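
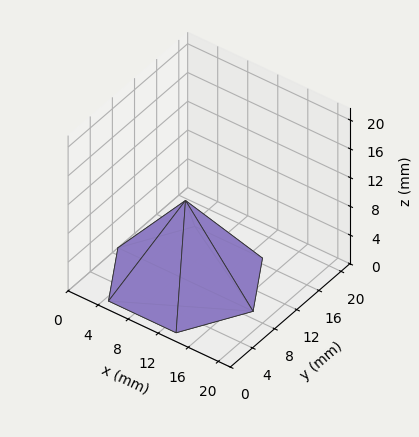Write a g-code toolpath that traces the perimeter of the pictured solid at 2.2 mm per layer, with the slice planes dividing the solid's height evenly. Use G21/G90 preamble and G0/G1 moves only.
Reading the render: the shape is a regular 6-sided pyramid, base circumscribed radius ≈ 9 mm, apex at z ≈ 11 mm (dimensions read to the nearest mm from the axis ticks). For the g-code, the solid's height is divided into equal slices at the stated Δz and each level perimeter traced with G1 moves after a G0 lift.

; perimeter-only toolpath
G21 ; units = mm
G90 ; absolute positioning
G28 ; home
; layer 1
G0 Z2.2
G0 X16.2 Y9.0
G1 X12.6 Y15.2
G1 X5.4 Y15.2
G1 X1.8 Y9.0
G1 X5.4 Y2.8
G1 X12.6 Y2.8
G1 X16.2 Y9.0
; layer 2
G0 Z4.4
G0 X14.4 Y9.0
G1 X11.7 Y13.7
G1 X6.3 Y13.7
G1 X3.6 Y9.0
G1 X6.3 Y4.3
G1 X11.7 Y4.3
G1 X14.4 Y9.0
; layer 3
G0 Z6.6
G0 X12.6 Y9.0
G1 X10.8 Y12.1
G1 X7.2 Y12.1
G1 X5.4 Y9.0
G1 X7.2 Y5.9
G1 X10.8 Y5.9
G1 X12.6 Y9.0
; layer 4
G0 Z8.8
G0 X10.8 Y9.0
G1 X9.9 Y10.6
G1 X8.1 Y10.6
G1 X7.2 Y9.0
G1 X8.1 Y7.4
G1 X9.9 Y7.4
G1 X10.8 Y9.0
M2 ; end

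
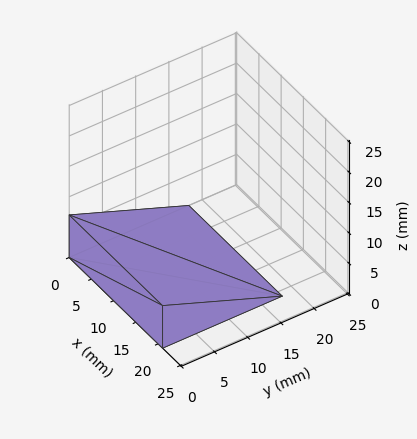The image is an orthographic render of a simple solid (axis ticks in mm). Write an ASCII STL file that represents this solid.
Reading the render: the shape is a wedge (ramp): 21 × 18 mm base, rising to 7 mm along the y=0 edge and sloping linearly to z=0 at y=18 (dimensions read to the nearest mm from the axis ticks). For the STL, each face is triangulated and given an outward normal.

solid part
  facet normal 0.0000 0.0000 -1.0000
    outer loop
      vertex 21.000 18.000 0.000
      vertex 21.000 0.000 0.000
      vertex 0.000 0.000 0.000
    endloop
  endfacet
  facet normal 0.0000 0.0000 -1.0000
    outer loop
      vertex 0.000 18.000 0.000
      vertex 21.000 18.000 0.000
      vertex 0.000 0.000 0.000
    endloop
  endfacet
  facet normal 0.0000 -1.0000 0.0000
    outer loop
      vertex 0.000 0.000 0.000
      vertex 21.000 0.000 0.000
      vertex 21.000 0.000 7.000
    endloop
  endfacet
  facet normal 0.0000 -1.0000 0.0000
    outer loop
      vertex 0.000 0.000 0.000
      vertex 21.000 0.000 7.000
      vertex 0.000 0.000 7.000
    endloop
  endfacet
  facet normal 0.0000 0.3624 0.9320
    outer loop
      vertex 0.000 0.000 7.000
      vertex 21.000 0.000 7.000
      vertex 21.000 18.000 0.000
    endloop
  endfacet
  facet normal 0.0000 0.3624 0.9320
    outer loop
      vertex 0.000 0.000 7.000
      vertex 21.000 18.000 0.000
      vertex 0.000 18.000 0.000
    endloop
  endfacet
  facet normal -1.0000 0.0000 0.0000
    outer loop
      vertex 0.000 0.000 7.000
      vertex 0.000 18.000 0.000
      vertex 0.000 0.000 0.000
    endloop
  endfacet
  facet normal 1.0000 0.0000 0.0000
    outer loop
      vertex 21.000 0.000 0.000
      vertex 21.000 18.000 0.000
      vertex 21.000 0.000 7.000
    endloop
  endfacet
endsolid part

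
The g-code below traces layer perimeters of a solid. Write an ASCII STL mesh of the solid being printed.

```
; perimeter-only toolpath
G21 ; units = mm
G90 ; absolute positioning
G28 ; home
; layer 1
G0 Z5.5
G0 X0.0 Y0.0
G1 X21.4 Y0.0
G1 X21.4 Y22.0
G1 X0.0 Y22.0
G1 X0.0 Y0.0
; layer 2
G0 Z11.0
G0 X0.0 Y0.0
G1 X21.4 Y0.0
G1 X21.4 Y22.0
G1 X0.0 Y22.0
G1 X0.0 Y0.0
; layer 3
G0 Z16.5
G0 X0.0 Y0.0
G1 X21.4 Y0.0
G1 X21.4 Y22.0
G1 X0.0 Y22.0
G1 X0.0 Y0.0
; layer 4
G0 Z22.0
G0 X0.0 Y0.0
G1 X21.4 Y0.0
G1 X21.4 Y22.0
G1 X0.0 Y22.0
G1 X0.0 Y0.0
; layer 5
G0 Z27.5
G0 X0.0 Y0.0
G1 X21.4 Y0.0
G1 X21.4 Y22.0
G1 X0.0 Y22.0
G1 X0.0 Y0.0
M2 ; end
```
solid part
  facet normal 0.0000 0.0000 -1.0000
    outer loop
      vertex 21.4 22.0 0.0
      vertex 21.4 0.0 0.0
      vertex 0.0 0.0 0.0
    endloop
  endfacet
  facet normal 0.0000 0.0000 -1.0000
    outer loop
      vertex 0.0 22.0 0.0
      vertex 21.4 22.0 0.0
      vertex 0.0 0.0 0.0
    endloop
  endfacet
  facet normal 0.0000 0.0000 1.0000
    outer loop
      vertex 0.0 0.0 27.5
      vertex 21.4 0.0 27.5
      vertex 21.4 22.0 27.5
    endloop
  endfacet
  facet normal 0.0000 0.0000 1.0000
    outer loop
      vertex 0.0 0.0 27.5
      vertex 21.4 22.0 27.5
      vertex 0.0 22.0 27.5
    endloop
  endfacet
  facet normal 0.0000 -1.0000 0.0000
    outer loop
      vertex 0.0 0.0 0.0
      vertex 21.4 0.0 0.0
      vertex 21.4 0.0 27.5
    endloop
  endfacet
  facet normal 0.0000 -1.0000 0.0000
    outer loop
      vertex 0.0 0.0 0.0
      vertex 21.4 0.0 27.5
      vertex 0.0 0.0 27.5
    endloop
  endfacet
  facet normal 0.0000 1.0000 0.0000
    outer loop
      vertex 21.4 22.0 27.5
      vertex 21.4 22.0 0.0
      vertex 0.0 22.0 0.0
    endloop
  endfacet
  facet normal 0.0000 1.0000 0.0000
    outer loop
      vertex 0.0 22.0 27.5
      vertex 21.4 22.0 27.5
      vertex 0.0 22.0 0.0
    endloop
  endfacet
  facet normal -1.0000 0.0000 0.0000
    outer loop
      vertex 0.0 22.0 27.5
      vertex 0.0 22.0 0.0
      vertex 0.0 0.0 0.0
    endloop
  endfacet
  facet normal -1.0000 0.0000 0.0000
    outer loop
      vertex 0.0 0.0 27.5
      vertex 0.0 22.0 27.5
      vertex 0.0 0.0 0.0
    endloop
  endfacet
  facet normal 1.0000 0.0000 0.0000
    outer loop
      vertex 21.4 0.0 0.0
      vertex 21.4 22.0 0.0
      vertex 21.4 22.0 27.5
    endloop
  endfacet
  facet normal 1.0000 0.0000 0.0000
    outer loop
      vertex 21.4 0.0 0.0
      vertex 21.4 22.0 27.5
      vertex 21.4 0.0 27.5
    endloop
  endfacet
endsolid part

The G0 Z moves step by Δz≈5.5 mm. Every layer's G1 loop is the same polygon, so the solid is a straight extrusion of it from z=0 to z≈27.5. Closing with flat bottom and top caps and triangulating gives 12 facets — a rectangular box, roughly 21.4 × 22 mm footprint and 27.5 mm tall.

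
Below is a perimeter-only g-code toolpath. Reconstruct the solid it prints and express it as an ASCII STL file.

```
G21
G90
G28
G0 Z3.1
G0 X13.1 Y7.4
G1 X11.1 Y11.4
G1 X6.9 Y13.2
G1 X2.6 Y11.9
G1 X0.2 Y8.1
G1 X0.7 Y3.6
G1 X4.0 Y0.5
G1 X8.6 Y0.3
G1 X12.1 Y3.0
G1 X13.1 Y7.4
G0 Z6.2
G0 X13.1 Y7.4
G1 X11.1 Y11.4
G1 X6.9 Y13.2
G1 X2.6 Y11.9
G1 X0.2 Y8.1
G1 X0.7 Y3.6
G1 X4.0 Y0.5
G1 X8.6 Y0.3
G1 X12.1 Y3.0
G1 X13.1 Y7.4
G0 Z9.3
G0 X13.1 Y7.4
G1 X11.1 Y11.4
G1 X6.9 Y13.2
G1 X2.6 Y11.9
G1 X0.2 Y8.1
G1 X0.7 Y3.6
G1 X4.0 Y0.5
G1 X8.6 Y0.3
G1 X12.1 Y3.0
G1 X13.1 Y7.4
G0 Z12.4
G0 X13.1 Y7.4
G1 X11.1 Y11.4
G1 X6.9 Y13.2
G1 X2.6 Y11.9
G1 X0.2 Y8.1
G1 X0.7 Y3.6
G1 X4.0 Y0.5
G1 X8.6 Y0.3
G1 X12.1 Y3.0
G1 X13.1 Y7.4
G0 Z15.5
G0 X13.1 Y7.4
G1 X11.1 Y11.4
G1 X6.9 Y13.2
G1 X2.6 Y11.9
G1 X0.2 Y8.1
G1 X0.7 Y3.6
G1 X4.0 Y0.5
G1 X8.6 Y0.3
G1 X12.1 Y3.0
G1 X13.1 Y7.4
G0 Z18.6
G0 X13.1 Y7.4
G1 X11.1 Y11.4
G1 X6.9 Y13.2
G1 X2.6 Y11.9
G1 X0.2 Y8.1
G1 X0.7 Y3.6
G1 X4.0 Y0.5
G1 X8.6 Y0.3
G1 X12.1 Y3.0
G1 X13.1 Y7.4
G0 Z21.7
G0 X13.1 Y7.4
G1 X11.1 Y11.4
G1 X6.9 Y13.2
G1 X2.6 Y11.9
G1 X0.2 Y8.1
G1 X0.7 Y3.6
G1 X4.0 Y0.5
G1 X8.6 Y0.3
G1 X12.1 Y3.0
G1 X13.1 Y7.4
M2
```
solid part
  facet normal 0.0000 0.0000 -1.0000
    outer loop
      vertex 6.9 13.2 0.0
      vertex 11.1 11.4 0.0
      vertex 13.1 7.4 0.0
    endloop
  endfacet
  facet normal 0.0000 0.0000 -1.0000
    outer loop
      vertex 2.6 11.9 0.0
      vertex 6.9 13.2 0.0
      vertex 13.1 7.4 0.0
    endloop
  endfacet
  facet normal 0.0000 0.0000 -1.0000
    outer loop
      vertex 0.2 8.1 0.0
      vertex 2.6 11.9 0.0
      vertex 13.1 7.4 0.0
    endloop
  endfacet
  facet normal 0.0000 0.0000 -1.0000
    outer loop
      vertex 0.7 3.6 0.0
      vertex 0.2 8.1 0.0
      vertex 13.1 7.4 0.0
    endloop
  endfacet
  facet normal 0.0000 0.0000 -1.0000
    outer loop
      vertex 4.0 0.5 0.0
      vertex 0.7 3.6 0.0
      vertex 13.1 7.4 0.0
    endloop
  endfacet
  facet normal 0.0000 0.0000 -1.0000
    outer loop
      vertex 8.6 0.3 0.0
      vertex 4.0 0.5 0.0
      vertex 13.1 7.4 0.0
    endloop
  endfacet
  facet normal 0.0000 0.0000 -1.0000
    outer loop
      vertex 12.1 3.0 0.0
      vertex 8.6 0.3 0.0
      vertex 13.1 7.4 0.0
    endloop
  endfacet
  facet normal 0.0000 0.0000 1.0000
    outer loop
      vertex 13.1 7.4 21.7
      vertex 11.1 11.4 21.7
      vertex 6.9 13.2 21.7
    endloop
  endfacet
  facet normal 0.0000 0.0000 1.0000
    outer loop
      vertex 13.1 7.4 21.7
      vertex 6.9 13.2 21.7
      vertex 2.6 11.9 21.7
    endloop
  endfacet
  facet normal 0.0000 0.0000 1.0000
    outer loop
      vertex 13.1 7.4 21.7
      vertex 2.6 11.9 21.7
      vertex 0.2 8.1 21.7
    endloop
  endfacet
  facet normal 0.0000 0.0000 1.0000
    outer loop
      vertex 13.1 7.4 21.7
      vertex 0.2 8.1 21.7
      vertex 0.7 3.6 21.7
    endloop
  endfacet
  facet normal 0.0000 0.0000 1.0000
    outer loop
      vertex 13.1 7.4 21.7
      vertex 0.7 3.6 21.7
      vertex 4.0 0.5 21.7
    endloop
  endfacet
  facet normal 0.0000 0.0000 1.0000
    outer loop
      vertex 13.1 7.4 21.7
      vertex 4.0 0.5 21.7
      vertex 8.6 0.3 21.7
    endloop
  endfacet
  facet normal 0.0000 0.0000 1.0000
    outer loop
      vertex 13.1 7.4 21.7
      vertex 8.6 0.3 21.7
      vertex 12.1 3.0 21.7
    endloop
  endfacet
  facet normal 0.8944 0.4472 0.0000
    outer loop
      vertex 13.1 7.4 0.0
      vertex 11.1 11.4 0.0
      vertex 11.1 11.4 21.7
    endloop
  endfacet
  facet normal 0.8944 0.4472 0.0000
    outer loop
      vertex 13.1 7.4 0.0
      vertex 11.1 11.4 21.7
      vertex 13.1 7.4 21.7
    endloop
  endfacet
  facet normal 0.3939 0.9191 0.0000
    outer loop
      vertex 11.1 11.4 0.0
      vertex 6.9 13.2 0.0
      vertex 6.9 13.2 21.7
    endloop
  endfacet
  facet normal 0.3939 0.9191 0.0000
    outer loop
      vertex 11.1 11.4 0.0
      vertex 6.9 13.2 21.7
      vertex 11.1 11.4 21.7
    endloop
  endfacet
  facet normal -0.2894 0.9572 0.0000
    outer loop
      vertex 6.9 13.2 0.0
      vertex 2.6 11.9 0.0
      vertex 2.6 11.9 21.7
    endloop
  endfacet
  facet normal -0.2894 0.9572 0.0000
    outer loop
      vertex 6.9 13.2 0.0
      vertex 2.6 11.9 21.7
      vertex 6.9 13.2 21.7
    endloop
  endfacet
  facet normal -0.8455 0.5340 0.0000
    outer loop
      vertex 2.6 11.9 0.0
      vertex 0.2 8.1 0.0
      vertex 0.2 8.1 21.7
    endloop
  endfacet
  facet normal -0.8455 0.5340 0.0000
    outer loop
      vertex 2.6 11.9 0.0
      vertex 0.2 8.1 21.7
      vertex 2.6 11.9 21.7
    endloop
  endfacet
  facet normal -0.9939 -0.1104 0.0000
    outer loop
      vertex 0.2 8.1 0.0
      vertex 0.7 3.6 0.0
      vertex 0.7 3.6 21.7
    endloop
  endfacet
  facet normal -0.9939 -0.1104 0.0000
    outer loop
      vertex 0.2 8.1 0.0
      vertex 0.7 3.6 21.7
      vertex 0.2 8.1 21.7
    endloop
  endfacet
  facet normal -0.6847 -0.7288 0.0000
    outer loop
      vertex 0.7 3.6 0.0
      vertex 4.0 0.5 0.0
      vertex 4.0 0.5 21.7
    endloop
  endfacet
  facet normal -0.6847 -0.7288 0.0000
    outer loop
      vertex 0.7 3.6 0.0
      vertex 4.0 0.5 21.7
      vertex 0.7 3.6 21.7
    endloop
  endfacet
  facet normal -0.0434 -0.9991 0.0000
    outer loop
      vertex 4.0 0.5 0.0
      vertex 8.6 0.3 0.0
      vertex 8.6 0.3 21.7
    endloop
  endfacet
  facet normal -0.0434 -0.9991 0.0000
    outer loop
      vertex 4.0 0.5 0.0
      vertex 8.6 0.3 21.7
      vertex 4.0 0.5 21.7
    endloop
  endfacet
  facet normal 0.6108 -0.7918 0.0000
    outer loop
      vertex 8.6 0.3 0.0
      vertex 12.1 3.0 0.0
      vertex 12.1 3.0 21.7
    endloop
  endfacet
  facet normal 0.6108 -0.7918 0.0000
    outer loop
      vertex 8.6 0.3 0.0
      vertex 12.1 3.0 21.7
      vertex 8.6 0.3 21.7
    endloop
  endfacet
  facet normal 0.9751 -0.2216 0.0000
    outer loop
      vertex 12.1 3.0 0.0
      vertex 13.1 7.4 0.0
      vertex 13.1 7.4 21.7
    endloop
  endfacet
  facet normal 0.9751 -0.2216 0.0000
    outer loop
      vertex 12.1 3.0 0.0
      vertex 13.1 7.4 21.7
      vertex 12.1 3.0 21.7
    endloop
  endfacet
endsolid part

The G0 Z moves step by Δz≈3.1 mm. Every layer's G1 loop is the same polygon, so the solid is a straight extrusion of it from z=0 to z≈21.7. Closing with flat bottom and top caps and triangulating gives 32 facets — a regular 9-sided prism (a cylinder approximated with 9 flat sides), circumscribed radius ≈ 6.6 mm, height ≈ 21.7 mm.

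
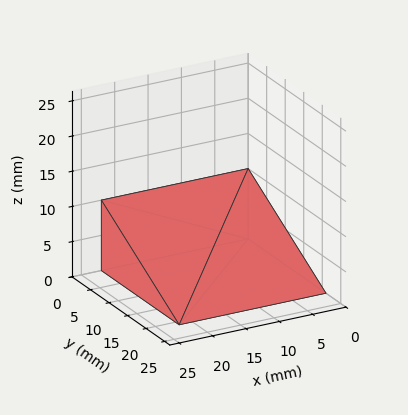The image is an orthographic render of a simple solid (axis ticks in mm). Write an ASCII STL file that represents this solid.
Reading the render: the shape is a wedge (ramp): 22 × 21 mm base, rising to 10 mm along the y=0 edge and sloping linearly to z=0 at y=21 (dimensions read to the nearest mm from the axis ticks). For the STL, each face is triangulated and given an outward normal.

solid part
  facet normal 0.0000 0.0000 -1.0000
    outer loop
      vertex 22.000 21.000 0.000
      vertex 22.000 0.000 0.000
      vertex 0.000 0.000 0.000
    endloop
  endfacet
  facet normal 0.0000 0.0000 -1.0000
    outer loop
      vertex 0.000 21.000 0.000
      vertex 22.000 21.000 0.000
      vertex 0.000 0.000 0.000
    endloop
  endfacet
  facet normal 0.0000 -1.0000 0.0000
    outer loop
      vertex 0.000 0.000 0.000
      vertex 22.000 0.000 0.000
      vertex 22.000 0.000 10.000
    endloop
  endfacet
  facet normal 0.0000 -1.0000 0.0000
    outer loop
      vertex 0.000 0.000 0.000
      vertex 22.000 0.000 10.000
      vertex 0.000 0.000 10.000
    endloop
  endfacet
  facet normal 0.0000 0.4299 0.9029
    outer loop
      vertex 0.000 0.000 10.000
      vertex 22.000 0.000 10.000
      vertex 22.000 21.000 0.000
    endloop
  endfacet
  facet normal 0.0000 0.4299 0.9029
    outer loop
      vertex 0.000 0.000 10.000
      vertex 22.000 21.000 0.000
      vertex 0.000 21.000 0.000
    endloop
  endfacet
  facet normal -1.0000 0.0000 0.0000
    outer loop
      vertex 0.000 0.000 10.000
      vertex 0.000 21.000 0.000
      vertex 0.000 0.000 0.000
    endloop
  endfacet
  facet normal 1.0000 0.0000 0.0000
    outer loop
      vertex 22.000 0.000 0.000
      vertex 22.000 21.000 0.000
      vertex 22.000 0.000 10.000
    endloop
  endfacet
endsolid part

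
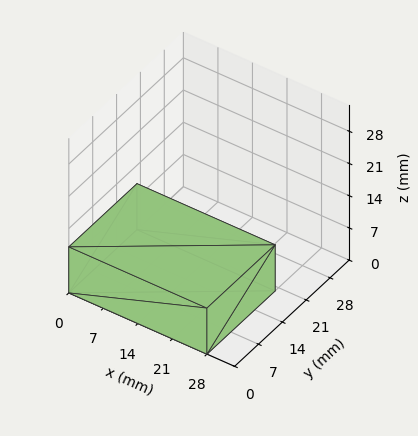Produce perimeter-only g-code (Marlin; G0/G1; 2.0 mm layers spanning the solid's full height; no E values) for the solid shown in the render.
Reading the render: the shape is a rectangular box, roughly 28 × 20 mm footprint and 10 mm tall (dimensions read to the nearest mm from the axis ticks). For the g-code, the solid's height is divided into equal slices at the stated Δz and each level perimeter traced with G1 moves after a G0 lift.

; perimeter-only toolpath
G21 ; units = mm
G90 ; absolute positioning
G28 ; home
; layer 1
G0 Z2.0
G0 X0.0 Y0.0
G1 X28.0 Y0.0
G1 X28.0 Y20.0
G1 X0.0 Y20.0
G1 X0.0 Y0.0
; layer 2
G0 Z4.0
G0 X0.0 Y0.0
G1 X28.0 Y0.0
G1 X28.0 Y20.0
G1 X0.0 Y20.0
G1 X0.0 Y0.0
; layer 3
G0 Z6.0
G0 X0.0 Y0.0
G1 X28.0 Y0.0
G1 X28.0 Y20.0
G1 X0.0 Y20.0
G1 X0.0 Y0.0
; layer 4
G0 Z8.0
G0 X0.0 Y0.0
G1 X28.0 Y0.0
G1 X28.0 Y20.0
G1 X0.0 Y20.0
G1 X0.0 Y0.0
; layer 5
G0 Z10.0
G0 X0.0 Y0.0
G1 X28.0 Y0.0
G1 X28.0 Y20.0
G1 X0.0 Y20.0
G1 X0.0 Y0.0
M2 ; end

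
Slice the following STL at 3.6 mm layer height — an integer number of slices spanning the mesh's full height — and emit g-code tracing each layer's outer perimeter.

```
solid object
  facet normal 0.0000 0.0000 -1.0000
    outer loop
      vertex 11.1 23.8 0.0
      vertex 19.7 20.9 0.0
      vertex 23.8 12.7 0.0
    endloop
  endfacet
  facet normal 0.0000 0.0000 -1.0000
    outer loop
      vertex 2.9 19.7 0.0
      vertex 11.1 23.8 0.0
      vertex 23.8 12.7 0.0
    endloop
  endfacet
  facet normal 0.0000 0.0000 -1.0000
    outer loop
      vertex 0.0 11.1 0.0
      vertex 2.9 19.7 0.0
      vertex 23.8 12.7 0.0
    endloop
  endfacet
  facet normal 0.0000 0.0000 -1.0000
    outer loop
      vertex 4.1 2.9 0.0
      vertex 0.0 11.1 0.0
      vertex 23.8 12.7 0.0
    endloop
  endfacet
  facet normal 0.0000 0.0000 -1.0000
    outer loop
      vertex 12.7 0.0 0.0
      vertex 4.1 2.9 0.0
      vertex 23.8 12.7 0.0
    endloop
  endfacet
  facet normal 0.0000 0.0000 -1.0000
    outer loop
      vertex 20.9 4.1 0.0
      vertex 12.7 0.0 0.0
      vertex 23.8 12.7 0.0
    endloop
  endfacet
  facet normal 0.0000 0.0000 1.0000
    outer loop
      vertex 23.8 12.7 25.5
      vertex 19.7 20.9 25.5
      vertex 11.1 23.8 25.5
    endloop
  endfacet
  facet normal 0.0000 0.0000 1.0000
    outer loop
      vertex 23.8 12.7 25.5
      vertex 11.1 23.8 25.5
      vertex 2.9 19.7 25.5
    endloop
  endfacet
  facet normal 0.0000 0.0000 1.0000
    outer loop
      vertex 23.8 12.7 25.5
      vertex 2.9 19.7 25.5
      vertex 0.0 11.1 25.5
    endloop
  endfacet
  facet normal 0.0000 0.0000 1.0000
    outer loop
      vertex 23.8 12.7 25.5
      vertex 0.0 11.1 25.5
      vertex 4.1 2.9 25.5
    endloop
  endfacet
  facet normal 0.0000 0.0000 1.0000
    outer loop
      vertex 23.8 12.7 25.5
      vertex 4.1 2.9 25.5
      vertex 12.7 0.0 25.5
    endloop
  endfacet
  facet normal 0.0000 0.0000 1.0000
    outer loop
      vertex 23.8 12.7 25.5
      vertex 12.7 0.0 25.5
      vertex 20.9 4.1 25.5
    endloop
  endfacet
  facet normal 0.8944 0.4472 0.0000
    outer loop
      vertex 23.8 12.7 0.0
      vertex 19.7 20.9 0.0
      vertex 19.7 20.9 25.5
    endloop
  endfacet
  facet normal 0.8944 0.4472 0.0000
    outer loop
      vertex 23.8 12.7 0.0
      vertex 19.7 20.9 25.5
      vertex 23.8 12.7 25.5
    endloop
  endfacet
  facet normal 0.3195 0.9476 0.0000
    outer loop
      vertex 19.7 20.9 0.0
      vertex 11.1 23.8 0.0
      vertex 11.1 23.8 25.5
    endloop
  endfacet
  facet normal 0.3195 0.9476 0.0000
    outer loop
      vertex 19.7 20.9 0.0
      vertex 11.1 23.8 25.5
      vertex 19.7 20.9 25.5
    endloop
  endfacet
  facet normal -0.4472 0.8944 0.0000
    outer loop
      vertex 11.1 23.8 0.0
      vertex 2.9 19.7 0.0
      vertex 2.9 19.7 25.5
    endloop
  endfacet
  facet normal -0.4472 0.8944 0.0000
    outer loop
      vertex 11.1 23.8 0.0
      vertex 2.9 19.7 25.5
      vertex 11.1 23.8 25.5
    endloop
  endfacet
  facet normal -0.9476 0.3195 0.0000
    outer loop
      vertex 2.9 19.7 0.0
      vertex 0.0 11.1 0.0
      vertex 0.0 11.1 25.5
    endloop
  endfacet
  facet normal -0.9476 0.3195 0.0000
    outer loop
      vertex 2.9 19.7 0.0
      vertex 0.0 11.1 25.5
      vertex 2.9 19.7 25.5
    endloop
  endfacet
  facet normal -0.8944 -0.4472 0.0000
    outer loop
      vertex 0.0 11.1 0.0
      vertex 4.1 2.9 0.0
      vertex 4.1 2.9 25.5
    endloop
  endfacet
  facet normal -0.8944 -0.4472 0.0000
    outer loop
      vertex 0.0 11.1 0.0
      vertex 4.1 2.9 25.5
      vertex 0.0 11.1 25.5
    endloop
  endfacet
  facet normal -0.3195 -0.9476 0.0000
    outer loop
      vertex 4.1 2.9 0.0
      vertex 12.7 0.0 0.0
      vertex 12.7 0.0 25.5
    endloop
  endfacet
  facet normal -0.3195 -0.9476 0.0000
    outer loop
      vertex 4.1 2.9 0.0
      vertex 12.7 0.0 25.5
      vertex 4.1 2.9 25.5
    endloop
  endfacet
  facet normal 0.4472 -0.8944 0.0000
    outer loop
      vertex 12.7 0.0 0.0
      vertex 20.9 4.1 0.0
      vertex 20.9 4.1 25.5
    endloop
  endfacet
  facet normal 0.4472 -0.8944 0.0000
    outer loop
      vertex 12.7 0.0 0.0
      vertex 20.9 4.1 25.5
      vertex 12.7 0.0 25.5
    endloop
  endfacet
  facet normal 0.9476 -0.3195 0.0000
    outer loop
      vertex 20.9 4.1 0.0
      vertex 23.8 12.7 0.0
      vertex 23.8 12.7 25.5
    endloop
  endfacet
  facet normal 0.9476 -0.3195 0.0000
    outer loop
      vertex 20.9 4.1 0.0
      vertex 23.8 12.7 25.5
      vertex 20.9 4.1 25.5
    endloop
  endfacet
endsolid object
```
; perimeter-only toolpath
G21 ; units = mm
G90 ; absolute positioning
G28 ; home
; layer 1
G0 Z3.6
G0 X23.8 Y12.7
G1 X19.7 Y20.9
G1 X11.1 Y23.8
G1 X2.9 Y19.7
G1 X0.0 Y11.1
G1 X4.1 Y2.9
G1 X12.7 Y0.0
G1 X20.9 Y4.1
G1 X23.8 Y12.7
; layer 2
G0 Z7.3
G0 X23.8 Y12.7
G1 X19.7 Y20.9
G1 X11.1 Y23.8
G1 X2.9 Y19.7
G1 X0.0 Y11.1
G1 X4.1 Y2.9
G1 X12.7 Y0.0
G1 X20.9 Y4.1
G1 X23.8 Y12.7
; layer 3
G0 Z10.9
G0 X23.8 Y12.7
G1 X19.7 Y20.9
G1 X11.1 Y23.8
G1 X2.9 Y19.7
G1 X0.0 Y11.1
G1 X4.1 Y2.9
G1 X12.7 Y0.0
G1 X20.9 Y4.1
G1 X23.8 Y12.7
; layer 4
G0 Z14.6
G0 X23.8 Y12.7
G1 X19.7 Y20.9
G1 X11.1 Y23.8
G1 X2.9 Y19.7
G1 X0.0 Y11.1
G1 X4.1 Y2.9
G1 X12.7 Y0.0
G1 X20.9 Y4.1
G1 X23.8 Y12.7
; layer 5
G0 Z18.2
G0 X23.8 Y12.7
G1 X19.7 Y20.9
G1 X11.1 Y23.8
G1 X2.9 Y19.7
G1 X0.0 Y11.1
G1 X4.1 Y2.9
G1 X12.7 Y0.0
G1 X20.9 Y4.1
G1 X23.8 Y12.7
; layer 6
G0 Z21.9
G0 X23.8 Y12.7
G1 X19.7 Y20.9
G1 X11.1 Y23.8
G1 X2.9 Y19.7
G1 X0.0 Y11.1
G1 X4.1 Y2.9
G1 X12.7 Y0.0
G1 X20.9 Y4.1
G1 X23.8 Y12.7
; layer 7
G0 Z25.5
G0 X23.8 Y12.7
G1 X19.7 Y20.9
G1 X11.1 Y23.8
G1 X2.9 Y19.7
G1 X0.0 Y11.1
G1 X4.1 Y2.9
G1 X12.7 Y0.0
G1 X20.9 Y4.1
G1 X23.8 Y12.7
M2 ; end

The solid is a regular 8-sided prism (a cylinder approximated with 8 flat sides), circumscribed radius ≈ 11.9 mm, height ≈ 25.5 mm. Slicing at Δz = 3.6 mm — 7 equal slices spanning the solid's height, so layer i sits at z = i·h/7 — gives 7 non-empty perimeters. Each is a 8-segment closed polygon; G0 lifts to the layer z and rapids to the start vertex, then G1 traces the edges.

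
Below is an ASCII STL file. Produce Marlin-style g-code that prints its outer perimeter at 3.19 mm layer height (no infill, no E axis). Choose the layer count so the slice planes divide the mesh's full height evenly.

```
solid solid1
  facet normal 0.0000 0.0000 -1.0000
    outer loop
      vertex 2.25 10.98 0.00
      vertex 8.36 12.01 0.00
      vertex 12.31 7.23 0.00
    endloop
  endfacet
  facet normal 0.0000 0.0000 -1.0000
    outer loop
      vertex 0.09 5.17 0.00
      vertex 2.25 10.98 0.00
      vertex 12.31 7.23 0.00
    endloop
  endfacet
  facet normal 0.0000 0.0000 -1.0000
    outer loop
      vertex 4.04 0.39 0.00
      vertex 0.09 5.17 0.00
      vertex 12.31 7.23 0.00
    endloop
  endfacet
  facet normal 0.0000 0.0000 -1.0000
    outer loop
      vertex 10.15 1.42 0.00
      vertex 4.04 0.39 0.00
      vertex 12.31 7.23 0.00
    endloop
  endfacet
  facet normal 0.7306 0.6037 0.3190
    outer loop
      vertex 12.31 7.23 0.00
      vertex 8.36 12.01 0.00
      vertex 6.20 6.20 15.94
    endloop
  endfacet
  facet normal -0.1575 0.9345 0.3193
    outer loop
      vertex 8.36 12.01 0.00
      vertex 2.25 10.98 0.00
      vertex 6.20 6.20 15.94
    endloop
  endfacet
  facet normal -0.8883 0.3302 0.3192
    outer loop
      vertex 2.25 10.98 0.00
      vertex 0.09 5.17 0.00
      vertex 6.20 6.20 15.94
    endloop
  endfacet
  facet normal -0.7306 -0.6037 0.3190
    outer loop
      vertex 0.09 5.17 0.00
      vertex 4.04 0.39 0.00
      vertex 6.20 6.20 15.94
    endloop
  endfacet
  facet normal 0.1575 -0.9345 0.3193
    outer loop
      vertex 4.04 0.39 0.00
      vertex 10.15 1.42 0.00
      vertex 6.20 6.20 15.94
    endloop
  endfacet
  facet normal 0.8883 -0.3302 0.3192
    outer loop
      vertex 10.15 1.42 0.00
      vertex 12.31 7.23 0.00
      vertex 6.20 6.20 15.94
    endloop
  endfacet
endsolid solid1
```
; perimeter-only toolpath
G21 ; units = mm
G90 ; absolute positioning
G28 ; home
; layer 1
G0 Z3.19
G0 X11.09 Y7.02
G1 X7.93 Y10.85
G1 X3.04 Y10.02
G1 X1.31 Y5.38
G1 X4.47 Y1.55
G1 X9.36 Y2.38
G1 X11.09 Y7.02
; layer 2
G0 Z6.38
G0 X9.87 Y6.82
G1 X7.50 Y9.69
G1 X3.83 Y9.07
G1 X2.53 Y5.58
G1 X4.90 Y2.71
G1 X8.57 Y3.33
G1 X9.87 Y6.82
; layer 3
G0 Z9.56
G0 X8.64 Y6.61
G1 X7.06 Y8.52
G1 X4.62 Y8.11
G1 X3.76 Y5.79
G1 X5.34 Y3.88
G1 X7.78 Y4.29
G1 X8.64 Y6.61
; layer 4
G0 Z12.75
G0 X7.42 Y6.41
G1 X6.63 Y7.36
G1 X5.41 Y7.16
G1 X4.98 Y5.99
G1 X5.77 Y5.04
G1 X6.99 Y5.24
G1 X7.42 Y6.41
M2 ; end

The solid is a regular 6-sided pyramid, base circumscribed radius ≈ 6.2 mm, apex at z ≈ 15.9 mm. Slicing at Δz = 3.19 mm — 5 equal slices spanning the solid's height, so layer i sits at z = i·h/5 — gives 4 non-empty perimeters. Each is a 6-segment closed polygon; G0 lifts to the layer z and rapids to the start vertex, then G1 traces the edges. The cross-section shrinks linearly with z (the slice at the apex is degenerate and omitted).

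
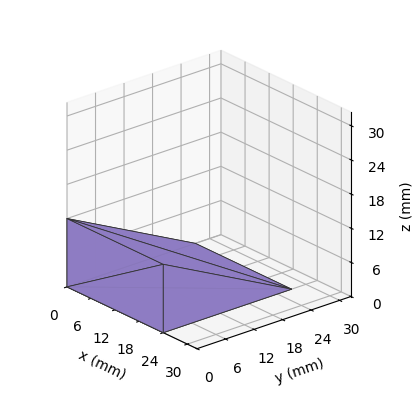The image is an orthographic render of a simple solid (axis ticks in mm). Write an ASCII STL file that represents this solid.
Reading the render: the shape is a wedge (ramp): 24 × 27 mm base, rising to 12 mm along the y=0 edge and sloping linearly to z=0 at y=27 (dimensions read to the nearest mm from the axis ticks). For the STL, each face is triangulated and given an outward normal.

solid part
  facet normal 0.0000 0.0000 -1.0000
    outer loop
      vertex 24.00 27.00 0.00
      vertex 24.00 0.00 0.00
      vertex 0.00 0.00 0.00
    endloop
  endfacet
  facet normal 0.0000 0.0000 -1.0000
    outer loop
      vertex 0.00 27.00 0.00
      vertex 24.00 27.00 0.00
      vertex 0.00 0.00 0.00
    endloop
  endfacet
  facet normal 0.0000 -1.0000 0.0000
    outer loop
      vertex 0.00 0.00 0.00
      vertex 24.00 0.00 0.00
      vertex 24.00 0.00 12.00
    endloop
  endfacet
  facet normal 0.0000 -1.0000 0.0000
    outer loop
      vertex 0.00 0.00 0.00
      vertex 24.00 0.00 12.00
      vertex 0.00 0.00 12.00
    endloop
  endfacet
  facet normal 0.0000 0.4061 0.9138
    outer loop
      vertex 0.00 0.00 12.00
      vertex 24.00 0.00 12.00
      vertex 24.00 27.00 0.00
    endloop
  endfacet
  facet normal 0.0000 0.4061 0.9138
    outer loop
      vertex 0.00 0.00 12.00
      vertex 24.00 27.00 0.00
      vertex 0.00 27.00 0.00
    endloop
  endfacet
  facet normal -1.0000 0.0000 0.0000
    outer loop
      vertex 0.00 0.00 12.00
      vertex 0.00 27.00 0.00
      vertex 0.00 0.00 0.00
    endloop
  endfacet
  facet normal 1.0000 0.0000 0.0000
    outer loop
      vertex 24.00 0.00 0.00
      vertex 24.00 27.00 0.00
      vertex 24.00 0.00 12.00
    endloop
  endfacet
endsolid part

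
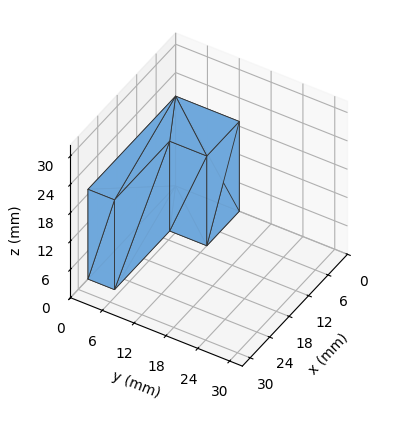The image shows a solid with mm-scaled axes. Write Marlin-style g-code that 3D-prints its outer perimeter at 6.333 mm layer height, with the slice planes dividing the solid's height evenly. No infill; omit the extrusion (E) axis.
Reading the render: the shape is an L-shaped prism: outer 27 × 12 mm, arm thicknesses ≈ 5 mm (horizontal) and 10 mm (vertical), extruded 19 mm in z (dimensions read to the nearest mm from the axis ticks). For the g-code, the solid's height is divided into equal slices at the stated Δz and each level perimeter traced with G1 moves after a G0 lift.

; perimeter-only toolpath
G21 ; units = mm
G90 ; absolute positioning
G28 ; home
; layer 1
G0 Z6.333
G0 X0.000 Y0.000
G1 X27.000 Y0.000
G1 X27.000 Y5.000
G1 X10.000 Y5.000
G1 X10.000 Y12.000
G1 X0.000 Y12.000
G1 X0.000 Y0.000
; layer 2
G0 Z12.667
G0 X0.000 Y0.000
G1 X27.000 Y0.000
G1 X27.000 Y5.000
G1 X10.000 Y5.000
G1 X10.000 Y12.000
G1 X0.000 Y12.000
G1 X0.000 Y0.000
; layer 3
G0 Z19.000
G0 X0.000 Y0.000
G1 X27.000 Y0.000
G1 X27.000 Y5.000
G1 X10.000 Y5.000
G1 X10.000 Y12.000
G1 X0.000 Y12.000
G1 X0.000 Y0.000
M2 ; end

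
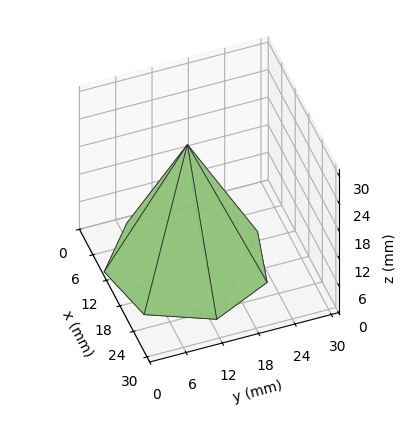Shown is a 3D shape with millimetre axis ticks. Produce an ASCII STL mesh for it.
Reading the render: the shape is a regular 7-sided pyramid, base circumscribed radius ≈ 13 mm, apex at z ≈ 26 mm (dimensions read to the nearest mm from the axis ticks). For the STL, each face is triangulated and given an outward normal.

solid part
  facet normal 0.0000 0.0000 -1.0000
    outer loop
      vertex 10.11 25.67 0.00
      vertex 21.11 23.16 0.00
      vertex 26.00 13.00 0.00
    endloop
  endfacet
  facet normal 0.0000 0.0000 -1.0000
    outer loop
      vertex 1.29 18.64 0.00
      vertex 10.11 25.67 0.00
      vertex 26.00 13.00 0.00
    endloop
  endfacet
  facet normal 0.0000 0.0000 -1.0000
    outer loop
      vertex 1.29 7.36 0.00
      vertex 1.29 18.64 0.00
      vertex 26.00 13.00 0.00
    endloop
  endfacet
  facet normal 0.0000 0.0000 -1.0000
    outer loop
      vertex 10.11 0.33 0.00
      vertex 1.29 7.36 0.00
      vertex 26.00 13.00 0.00
    endloop
  endfacet
  facet normal 0.0000 0.0000 -1.0000
    outer loop
      vertex 21.11 2.84 0.00
      vertex 10.11 0.33 0.00
      vertex 26.00 13.00 0.00
    endloop
  endfacet
  facet normal 0.8215 0.3954 0.4108
    outer loop
      vertex 26.00 13.00 0.00
      vertex 21.11 23.16 0.00
      vertex 13.00 13.00 26.00
    endloop
  endfacet
  facet normal 0.2028 0.8889 0.4106
    outer loop
      vertex 21.11 23.16 0.00
      vertex 10.11 25.67 0.00
      vertex 13.00 13.00 26.00
    endloop
  endfacet
  facet normal -0.5683 0.7130 0.4106
    outer loop
      vertex 10.11 25.67 0.00
      vertex 1.29 18.64 0.00
      vertex 13.00 13.00 26.00
    endloop
  endfacet
  facet normal -0.9118 0.0000 0.4107
    outer loop
      vertex 1.29 18.64 0.00
      vertex 1.29 7.36 0.00
      vertex 13.00 13.00 26.00
    endloop
  endfacet
  facet normal -0.5683 -0.7130 0.4106
    outer loop
      vertex 1.29 7.36 0.00
      vertex 10.11 0.33 0.00
      vertex 13.00 13.00 26.00
    endloop
  endfacet
  facet normal 0.2028 -0.8889 0.4106
    outer loop
      vertex 10.11 0.33 0.00
      vertex 21.11 2.84 0.00
      vertex 13.00 13.00 26.00
    endloop
  endfacet
  facet normal 0.8215 -0.3954 0.4108
    outer loop
      vertex 21.11 2.84 0.00
      vertex 26.00 13.00 0.00
      vertex 13.00 13.00 26.00
    endloop
  endfacet
endsolid part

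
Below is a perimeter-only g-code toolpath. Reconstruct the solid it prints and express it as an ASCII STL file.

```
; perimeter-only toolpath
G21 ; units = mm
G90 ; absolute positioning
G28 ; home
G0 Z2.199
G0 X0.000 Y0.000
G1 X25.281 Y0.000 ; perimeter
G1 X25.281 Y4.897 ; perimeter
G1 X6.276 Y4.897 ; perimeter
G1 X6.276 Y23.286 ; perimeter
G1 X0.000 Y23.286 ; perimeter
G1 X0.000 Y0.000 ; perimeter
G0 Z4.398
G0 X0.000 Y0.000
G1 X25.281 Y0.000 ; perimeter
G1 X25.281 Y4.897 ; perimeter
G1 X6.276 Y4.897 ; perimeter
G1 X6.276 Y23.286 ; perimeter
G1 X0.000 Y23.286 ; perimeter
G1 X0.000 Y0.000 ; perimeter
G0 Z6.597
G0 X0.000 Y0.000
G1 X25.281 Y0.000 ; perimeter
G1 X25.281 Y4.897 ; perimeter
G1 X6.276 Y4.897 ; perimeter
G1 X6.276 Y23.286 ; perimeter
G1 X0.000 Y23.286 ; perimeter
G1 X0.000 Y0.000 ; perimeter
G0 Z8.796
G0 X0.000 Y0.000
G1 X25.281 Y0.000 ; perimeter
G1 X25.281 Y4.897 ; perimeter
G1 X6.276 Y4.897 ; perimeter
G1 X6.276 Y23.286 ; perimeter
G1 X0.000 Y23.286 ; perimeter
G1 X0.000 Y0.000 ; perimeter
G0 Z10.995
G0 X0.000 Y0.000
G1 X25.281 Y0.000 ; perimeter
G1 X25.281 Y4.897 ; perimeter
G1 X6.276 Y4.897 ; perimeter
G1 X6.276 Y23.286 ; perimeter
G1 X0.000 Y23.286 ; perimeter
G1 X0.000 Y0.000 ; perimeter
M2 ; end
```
solid part
  facet normal 0.0000 0.0000 -1.0000
    outer loop
      vertex 25.281 4.897 0.000
      vertex 25.281 0.000 0.000
      vertex 0.000 0.000 0.000
    endloop
  endfacet
  facet normal 0.0000 0.0000 -1.0000
    outer loop
      vertex 6.276 4.897 0.000
      vertex 25.281 4.897 0.000
      vertex 0.000 0.000 0.000
    endloop
  endfacet
  facet normal 0.0000 0.0000 -1.0000
    outer loop
      vertex 6.276 23.286 0.000
      vertex 6.276 4.897 0.000
      vertex 0.000 0.000 0.000
    endloop
  endfacet
  facet normal 0.0000 0.0000 -1.0000
    outer loop
      vertex 0.000 23.286 0.000
      vertex 6.276 23.286 0.000
      vertex 0.000 0.000 0.000
    endloop
  endfacet
  facet normal 0.0000 0.0000 1.0000
    outer loop
      vertex 0.000 0.000 10.995
      vertex 25.281 0.000 10.995
      vertex 25.281 4.897 10.995
    endloop
  endfacet
  facet normal 0.0000 0.0000 1.0000
    outer loop
      vertex 0.000 0.000 10.995
      vertex 25.281 4.897 10.995
      vertex 6.276 4.897 10.995
    endloop
  endfacet
  facet normal 0.0000 0.0000 1.0000
    outer loop
      vertex 0.000 0.000 10.995
      vertex 6.276 4.897 10.995
      vertex 6.276 23.286 10.995
    endloop
  endfacet
  facet normal 0.0000 0.0000 1.0000
    outer loop
      vertex 0.000 0.000 10.995
      vertex 6.276 23.286 10.995
      vertex 0.000 23.286 10.995
    endloop
  endfacet
  facet normal 0.0000 -1.0000 0.0000
    outer loop
      vertex 0.000 0.000 0.000
      vertex 25.281 0.000 0.000
      vertex 25.281 0.000 10.995
    endloop
  endfacet
  facet normal 0.0000 -1.0000 0.0000
    outer loop
      vertex 0.000 0.000 0.000
      vertex 25.281 0.000 10.995
      vertex 0.000 0.000 10.995
    endloop
  endfacet
  facet normal 1.0000 0.0000 0.0000
    outer loop
      vertex 25.281 0.000 0.000
      vertex 25.281 4.897 0.000
      vertex 25.281 4.897 10.995
    endloop
  endfacet
  facet normal 1.0000 0.0000 0.0000
    outer loop
      vertex 25.281 0.000 0.000
      vertex 25.281 4.897 10.995
      vertex 25.281 0.000 10.995
    endloop
  endfacet
  facet normal 0.0000 1.0000 0.0000
    outer loop
      vertex 25.281 4.897 0.000
      vertex 6.276 4.897 0.000
      vertex 6.276 4.897 10.995
    endloop
  endfacet
  facet normal 0.0000 1.0000 0.0000
    outer loop
      vertex 25.281 4.897 0.000
      vertex 6.276 4.897 10.995
      vertex 25.281 4.897 10.995
    endloop
  endfacet
  facet normal 1.0000 0.0000 0.0000
    outer loop
      vertex 6.276 4.897 0.000
      vertex 6.276 23.286 0.000
      vertex 6.276 23.286 10.995
    endloop
  endfacet
  facet normal 1.0000 0.0000 0.0000
    outer loop
      vertex 6.276 4.897 0.000
      vertex 6.276 23.286 10.995
      vertex 6.276 4.897 10.995
    endloop
  endfacet
  facet normal 0.0000 1.0000 0.0000
    outer loop
      vertex 6.276 23.286 0.000
      vertex 0.000 23.286 0.000
      vertex 0.000 23.286 10.995
    endloop
  endfacet
  facet normal 0.0000 1.0000 0.0000
    outer loop
      vertex 6.276 23.286 0.000
      vertex 0.000 23.286 10.995
      vertex 6.276 23.286 10.995
    endloop
  endfacet
  facet normal -1.0000 0.0000 0.0000
    outer loop
      vertex 0.000 23.286 0.000
      vertex 0.000 0.000 0.000
      vertex 0.000 0.000 10.995
    endloop
  endfacet
  facet normal -1.0000 0.0000 0.0000
    outer loop
      vertex 0.000 23.286 0.000
      vertex 0.000 0.000 10.995
      vertex 0.000 23.286 10.995
    endloop
  endfacet
endsolid part

The G0 Z moves step by Δz≈2.199 mm. Every layer's G1 loop is the same polygon, so the solid is a straight extrusion of it from z=0 to z≈11. Closing with flat bottom and top caps and triangulating gives 20 facets — an L-shaped prism: outer 25.3 × 23.3 mm, arm thicknesses ≈ 4.9 mm (horizontal) and 6.28 mm (vertical), extruded 11 mm in z.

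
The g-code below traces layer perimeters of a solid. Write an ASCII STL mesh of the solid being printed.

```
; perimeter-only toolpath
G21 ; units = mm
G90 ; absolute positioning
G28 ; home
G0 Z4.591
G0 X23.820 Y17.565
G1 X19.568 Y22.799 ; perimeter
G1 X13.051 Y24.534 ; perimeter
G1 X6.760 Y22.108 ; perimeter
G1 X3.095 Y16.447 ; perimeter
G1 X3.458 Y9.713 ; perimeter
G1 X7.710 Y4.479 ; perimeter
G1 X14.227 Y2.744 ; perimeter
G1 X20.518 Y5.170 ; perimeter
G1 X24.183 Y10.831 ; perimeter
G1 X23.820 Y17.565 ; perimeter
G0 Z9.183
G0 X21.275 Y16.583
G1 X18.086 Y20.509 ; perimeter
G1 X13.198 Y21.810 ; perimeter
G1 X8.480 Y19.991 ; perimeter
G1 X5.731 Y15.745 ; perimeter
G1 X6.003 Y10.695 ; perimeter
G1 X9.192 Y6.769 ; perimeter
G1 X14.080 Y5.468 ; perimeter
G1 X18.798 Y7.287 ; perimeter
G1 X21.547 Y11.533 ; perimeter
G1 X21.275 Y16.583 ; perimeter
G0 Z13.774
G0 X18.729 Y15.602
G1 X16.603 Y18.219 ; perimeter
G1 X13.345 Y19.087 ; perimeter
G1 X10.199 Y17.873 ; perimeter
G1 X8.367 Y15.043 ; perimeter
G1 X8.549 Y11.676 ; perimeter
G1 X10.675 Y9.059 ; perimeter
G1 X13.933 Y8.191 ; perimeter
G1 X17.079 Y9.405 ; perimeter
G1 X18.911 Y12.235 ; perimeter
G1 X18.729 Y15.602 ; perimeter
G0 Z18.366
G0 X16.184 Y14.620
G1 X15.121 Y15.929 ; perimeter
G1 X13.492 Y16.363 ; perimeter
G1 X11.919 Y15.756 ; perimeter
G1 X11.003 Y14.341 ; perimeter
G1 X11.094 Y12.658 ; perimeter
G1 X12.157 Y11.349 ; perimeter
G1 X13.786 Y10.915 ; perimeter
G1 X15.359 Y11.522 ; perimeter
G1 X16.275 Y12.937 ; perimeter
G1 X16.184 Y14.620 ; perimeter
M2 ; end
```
solid part
  facet normal 0.0000 0.0000 -1.0000
    outer loop
      vertex 12.904 27.258 0.000
      vertex 21.050 25.089 0.000
      vertex 26.365 18.546 0.000
    endloop
  endfacet
  facet normal 0.0000 0.0000 -1.0000
    outer loop
      vertex 5.040 24.225 0.000
      vertex 12.904 27.258 0.000
      vertex 26.365 18.546 0.000
    endloop
  endfacet
  facet normal 0.0000 0.0000 -1.0000
    outer loop
      vertex 0.459 17.149 0.000
      vertex 5.040 24.225 0.000
      vertex 26.365 18.546 0.000
    endloop
  endfacet
  facet normal 0.0000 0.0000 -1.0000
    outer loop
      vertex 0.913 8.732 0.000
      vertex 0.459 17.149 0.000
      vertex 26.365 18.546 0.000
    endloop
  endfacet
  facet normal 0.0000 0.0000 -1.0000
    outer loop
      vertex 6.228 2.189 0.000
      vertex 0.913 8.732 0.000
      vertex 26.365 18.546 0.000
    endloop
  endfacet
  facet normal 0.0000 0.0000 -1.0000
    outer loop
      vertex 14.374 0.020 0.000
      vertex 6.228 2.189 0.000
      vertex 26.365 18.546 0.000
    endloop
  endfacet
  facet normal 0.0000 0.0000 -1.0000
    outer loop
      vertex 22.238 3.053 0.000
      vertex 14.374 0.020 0.000
      vertex 26.365 18.546 0.000
    endloop
  endfacet
  facet normal 0.0000 0.0000 -1.0000
    outer loop
      vertex 26.819 10.129 0.000
      vertex 22.238 3.053 0.000
      vertex 26.365 18.546 0.000
    endloop
  endfacet
  facet normal 0.6758 0.5489 0.4919
    outer loop
      vertex 26.365 18.546 0.000
      vertex 21.050 25.089 0.000
      vertex 13.639 13.639 22.957
    endloop
  endfacet
  facet normal 0.2240 0.8413 0.4919
    outer loop
      vertex 21.050 25.089 0.000
      vertex 12.904 27.258 0.000
      vertex 13.639 13.639 22.957
    endloop
  endfacet
  facet normal -0.3133 0.8123 0.4919
    outer loop
      vertex 12.904 27.258 0.000
      vertex 5.040 24.225 0.000
      vertex 13.639 13.639 22.957
    endloop
  endfacet
  facet normal -0.7308 0.4731 0.4919
    outer loop
      vertex 5.040 24.225 0.000
      vertex 0.459 17.149 0.000
      vertex 13.639 13.639 22.957
    endloop
  endfacet
  facet normal -0.8694 -0.0469 0.4919
    outer loop
      vertex 0.459 17.149 0.000
      vertex 0.913 8.732 0.000
      vertex 13.639 13.639 22.957
    endloop
  endfacet
  facet normal -0.6758 -0.5489 0.4919
    outer loop
      vertex 0.913 8.732 0.000
      vertex 6.228 2.189 0.000
      vertex 13.639 13.639 22.957
    endloop
  endfacet
  facet normal -0.2240 -0.8413 0.4919
    outer loop
      vertex 6.228 2.189 0.000
      vertex 14.374 0.020 0.000
      vertex 13.639 13.639 22.957
    endloop
  endfacet
  facet normal 0.3133 -0.8123 0.4919
    outer loop
      vertex 14.374 0.020 0.000
      vertex 22.238 3.053 0.000
      vertex 13.639 13.639 22.957
    endloop
  endfacet
  facet normal 0.7308 -0.4731 0.4919
    outer loop
      vertex 22.238 3.053 0.000
      vertex 26.819 10.129 0.000
      vertex 13.639 13.639 22.957
    endloop
  endfacet
  facet normal 0.8694 0.0469 0.4919
    outer loop
      vertex 26.819 10.129 0.000
      vertex 26.365 18.546 0.000
      vertex 13.639 13.639 22.957
    endloop
  endfacet
endsolid part

The G0 Z moves step by Δz≈4.591 mm. The G1 loops shrink linearly with z, so the solid tapers from its base footprint up to z≈23. Closing with a flat bottom cap and the tapered top and triangulating gives 18 facets — a regular 10-sided pyramid, base circumscribed radius ≈ 13.6 mm, apex at z ≈ 23 mm.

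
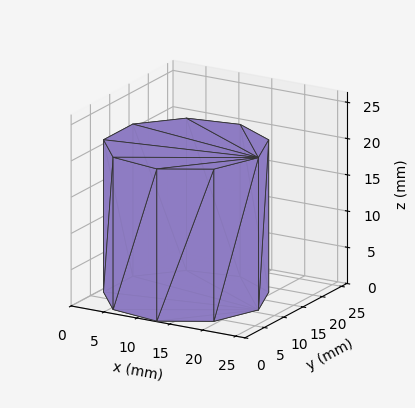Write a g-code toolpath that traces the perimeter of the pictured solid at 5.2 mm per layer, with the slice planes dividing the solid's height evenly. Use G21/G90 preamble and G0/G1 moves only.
Reading the render: the shape is a regular 9-sided prism (a cylinder approximated with 9 flat sides), circumscribed radius ≈ 11 mm, height ≈ 21 mm (dimensions read to the nearest mm from the axis ticks). For the g-code, the solid's height is divided into equal slices at the stated Δz and each level perimeter traced with G1 moves after a G0 lift.

; perimeter-only toolpath
G21 ; units = mm
G90 ; absolute positioning
G28 ; home
; layer 1
G0 Z5.2
G0 X22.0 Y11.0
G1 X19.4 Y18.1
G1 X12.9 Y21.8
G1 X5.5 Y20.5
G1 X0.7 Y14.8
G1 X0.7 Y7.2
G1 X5.5 Y1.5
G1 X12.9 Y0.2
G1 X19.4 Y3.9
G1 X22.0 Y11.0
; layer 2
G0 Z10.5
G0 X22.0 Y11.0
G1 X19.4 Y18.1
G1 X12.9 Y21.8
G1 X5.5 Y20.5
G1 X0.7 Y14.8
G1 X0.7 Y7.2
G1 X5.5 Y1.5
G1 X12.9 Y0.2
G1 X19.4 Y3.9
G1 X22.0 Y11.0
; layer 3
G0 Z15.8
G0 X22.0 Y11.0
G1 X19.4 Y18.1
G1 X12.9 Y21.8
G1 X5.5 Y20.5
G1 X0.7 Y14.8
G1 X0.7 Y7.2
G1 X5.5 Y1.5
G1 X12.9 Y0.2
G1 X19.4 Y3.9
G1 X22.0 Y11.0
; layer 4
G0 Z21.0
G0 X22.0 Y11.0
G1 X19.4 Y18.1
G1 X12.9 Y21.8
G1 X5.5 Y20.5
G1 X0.7 Y14.8
G1 X0.7 Y7.2
G1 X5.5 Y1.5
G1 X12.9 Y0.2
G1 X19.4 Y3.9
G1 X22.0 Y11.0
M2 ; end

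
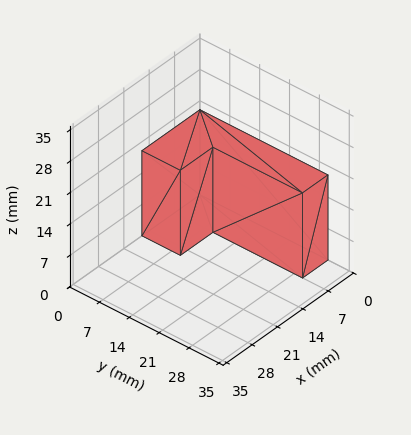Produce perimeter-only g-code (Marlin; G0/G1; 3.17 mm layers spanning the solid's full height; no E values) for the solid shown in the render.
Reading the render: the shape is an L-shaped prism: outer 16 × 30 mm, arm thicknesses ≈ 9 mm (horizontal) and 7 mm (vertical), extruded 19 mm in z (dimensions read to the nearest mm from the axis ticks). For the g-code, the solid's height is divided into equal slices at the stated Δz and each level perimeter traced with G1 moves after a G0 lift.

; perimeter-only toolpath
G21 ; units = mm
G90 ; absolute positioning
G28 ; home
; layer 1
G0 Z3.17
G0 X0.00 Y0.00
G1 X16.00 Y0.00
G1 X16.00 Y9.00
G1 X7.00 Y9.00
G1 X7.00 Y30.00
G1 X0.00 Y30.00
G1 X0.00 Y0.00
; layer 2
G0 Z6.33
G0 X0.00 Y0.00
G1 X16.00 Y0.00
G1 X16.00 Y9.00
G1 X7.00 Y9.00
G1 X7.00 Y30.00
G1 X0.00 Y30.00
G1 X0.00 Y0.00
; layer 3
G0 Z9.50
G0 X0.00 Y0.00
G1 X16.00 Y0.00
G1 X16.00 Y9.00
G1 X7.00 Y9.00
G1 X7.00 Y30.00
G1 X0.00 Y30.00
G1 X0.00 Y0.00
; layer 4
G0 Z12.67
G0 X0.00 Y0.00
G1 X16.00 Y0.00
G1 X16.00 Y9.00
G1 X7.00 Y9.00
G1 X7.00 Y30.00
G1 X0.00 Y30.00
G1 X0.00 Y0.00
; layer 5
G0 Z15.83
G0 X0.00 Y0.00
G1 X16.00 Y0.00
G1 X16.00 Y9.00
G1 X7.00 Y9.00
G1 X7.00 Y30.00
G1 X0.00 Y30.00
G1 X0.00 Y0.00
; layer 6
G0 Z19.00
G0 X0.00 Y0.00
G1 X16.00 Y0.00
G1 X16.00 Y9.00
G1 X7.00 Y9.00
G1 X7.00 Y30.00
G1 X0.00 Y30.00
G1 X0.00 Y0.00
M2 ; end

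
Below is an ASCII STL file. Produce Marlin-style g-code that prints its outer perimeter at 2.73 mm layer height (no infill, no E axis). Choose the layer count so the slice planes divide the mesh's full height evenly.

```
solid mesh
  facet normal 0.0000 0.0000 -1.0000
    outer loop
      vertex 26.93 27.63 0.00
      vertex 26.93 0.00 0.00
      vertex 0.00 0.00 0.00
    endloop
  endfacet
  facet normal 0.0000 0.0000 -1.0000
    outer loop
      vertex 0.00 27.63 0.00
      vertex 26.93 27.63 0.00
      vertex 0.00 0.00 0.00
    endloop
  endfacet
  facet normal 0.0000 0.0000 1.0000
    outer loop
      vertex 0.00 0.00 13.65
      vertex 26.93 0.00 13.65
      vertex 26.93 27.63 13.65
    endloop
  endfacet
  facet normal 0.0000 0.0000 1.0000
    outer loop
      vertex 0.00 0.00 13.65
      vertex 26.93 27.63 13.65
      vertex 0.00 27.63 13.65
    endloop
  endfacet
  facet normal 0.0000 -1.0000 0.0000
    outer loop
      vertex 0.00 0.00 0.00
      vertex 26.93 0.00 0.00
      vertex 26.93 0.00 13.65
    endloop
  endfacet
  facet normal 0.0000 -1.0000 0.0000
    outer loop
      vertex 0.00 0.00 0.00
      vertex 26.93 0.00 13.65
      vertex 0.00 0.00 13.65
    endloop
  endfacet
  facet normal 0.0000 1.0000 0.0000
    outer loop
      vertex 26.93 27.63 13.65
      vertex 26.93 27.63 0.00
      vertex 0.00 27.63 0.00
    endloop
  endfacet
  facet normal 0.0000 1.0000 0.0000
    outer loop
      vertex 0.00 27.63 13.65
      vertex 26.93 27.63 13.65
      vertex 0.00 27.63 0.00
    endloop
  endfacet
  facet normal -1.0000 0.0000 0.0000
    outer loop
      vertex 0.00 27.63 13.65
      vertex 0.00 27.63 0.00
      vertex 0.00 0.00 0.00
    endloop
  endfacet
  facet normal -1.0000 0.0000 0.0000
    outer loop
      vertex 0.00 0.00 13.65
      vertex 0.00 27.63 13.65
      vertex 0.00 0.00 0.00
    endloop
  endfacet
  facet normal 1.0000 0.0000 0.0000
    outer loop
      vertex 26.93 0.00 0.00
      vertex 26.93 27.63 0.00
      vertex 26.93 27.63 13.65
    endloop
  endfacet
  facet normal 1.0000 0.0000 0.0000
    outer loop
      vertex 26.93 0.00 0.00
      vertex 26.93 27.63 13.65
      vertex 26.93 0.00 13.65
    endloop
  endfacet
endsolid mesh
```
; perimeter-only toolpath
G21 ; units = mm
G90 ; absolute positioning
G28 ; home
; layer 1
G0 Z2.73
G0 X0.00 Y0.00
G1 X26.93 Y0.00
G1 X26.93 Y27.63
G1 X0.00 Y27.63
G1 X0.00 Y0.00
; layer 2
G0 Z5.46
G0 X0.00 Y0.00
G1 X26.93 Y0.00
G1 X26.93 Y27.63
G1 X0.00 Y27.63
G1 X0.00 Y0.00
; layer 3
G0 Z8.19
G0 X0.00 Y0.00
G1 X26.93 Y0.00
G1 X26.93 Y27.63
G1 X0.00 Y27.63
G1 X0.00 Y0.00
; layer 4
G0 Z10.92
G0 X0.00 Y0.00
G1 X26.93 Y0.00
G1 X26.93 Y27.63
G1 X0.00 Y27.63
G1 X0.00 Y0.00
; layer 5
G0 Z13.65
G0 X0.00 Y0.00
G1 X26.93 Y0.00
G1 X26.93 Y27.63
G1 X0.00 Y27.63
G1 X0.00 Y0.00
M2 ; end

The solid is a rectangular box, roughly 26.9 × 27.6 mm footprint and 13.7 mm tall. Slicing at Δz = 2.73 mm — 5 equal slices spanning the solid's height, so layer i sits at z = i·h/5 — gives 5 non-empty perimeters. Each is a 4-segment closed polygon; G0 lifts to the layer z and rapids to the start vertex, then G1 traces the edges.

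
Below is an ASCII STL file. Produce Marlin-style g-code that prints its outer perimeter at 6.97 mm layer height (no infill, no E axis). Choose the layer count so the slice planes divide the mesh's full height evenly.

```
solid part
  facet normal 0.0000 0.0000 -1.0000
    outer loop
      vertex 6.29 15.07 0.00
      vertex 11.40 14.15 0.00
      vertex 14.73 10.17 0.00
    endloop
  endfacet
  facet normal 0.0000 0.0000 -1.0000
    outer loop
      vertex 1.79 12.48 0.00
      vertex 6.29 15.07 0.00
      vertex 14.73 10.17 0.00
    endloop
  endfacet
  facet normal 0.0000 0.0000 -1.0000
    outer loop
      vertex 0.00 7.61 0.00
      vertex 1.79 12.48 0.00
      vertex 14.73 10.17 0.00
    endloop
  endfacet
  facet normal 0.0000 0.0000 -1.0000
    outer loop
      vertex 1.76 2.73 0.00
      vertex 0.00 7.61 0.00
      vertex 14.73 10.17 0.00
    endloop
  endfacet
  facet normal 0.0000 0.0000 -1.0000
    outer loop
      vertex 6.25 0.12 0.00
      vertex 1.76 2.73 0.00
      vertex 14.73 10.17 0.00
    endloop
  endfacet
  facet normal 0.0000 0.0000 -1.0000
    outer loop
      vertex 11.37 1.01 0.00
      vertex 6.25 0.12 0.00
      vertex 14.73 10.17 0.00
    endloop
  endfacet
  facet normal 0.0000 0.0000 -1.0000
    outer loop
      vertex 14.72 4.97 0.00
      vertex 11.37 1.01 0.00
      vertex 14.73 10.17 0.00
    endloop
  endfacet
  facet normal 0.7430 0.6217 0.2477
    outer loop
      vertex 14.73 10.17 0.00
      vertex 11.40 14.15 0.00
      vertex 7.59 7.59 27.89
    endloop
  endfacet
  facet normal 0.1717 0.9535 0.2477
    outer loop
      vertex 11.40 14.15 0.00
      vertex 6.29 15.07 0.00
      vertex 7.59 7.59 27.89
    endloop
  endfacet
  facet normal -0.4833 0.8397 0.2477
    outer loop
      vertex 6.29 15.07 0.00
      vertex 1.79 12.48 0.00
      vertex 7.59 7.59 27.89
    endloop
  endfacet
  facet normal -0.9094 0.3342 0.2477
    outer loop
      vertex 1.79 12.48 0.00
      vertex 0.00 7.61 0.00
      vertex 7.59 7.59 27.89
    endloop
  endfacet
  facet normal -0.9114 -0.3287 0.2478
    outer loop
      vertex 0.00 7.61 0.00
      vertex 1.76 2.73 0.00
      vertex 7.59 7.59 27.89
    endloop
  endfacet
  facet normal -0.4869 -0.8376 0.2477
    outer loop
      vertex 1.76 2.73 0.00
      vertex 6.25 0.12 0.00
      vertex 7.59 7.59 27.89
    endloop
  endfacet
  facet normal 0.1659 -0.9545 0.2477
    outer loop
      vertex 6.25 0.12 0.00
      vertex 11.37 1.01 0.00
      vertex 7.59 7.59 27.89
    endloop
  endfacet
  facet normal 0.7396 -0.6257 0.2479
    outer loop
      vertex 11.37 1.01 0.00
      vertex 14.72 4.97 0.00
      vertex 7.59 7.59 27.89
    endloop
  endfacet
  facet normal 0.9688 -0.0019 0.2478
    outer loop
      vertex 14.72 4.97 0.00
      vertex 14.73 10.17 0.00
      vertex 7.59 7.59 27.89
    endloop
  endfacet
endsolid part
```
; perimeter-only toolpath
G21 ; units = mm
G90 ; absolute positioning
G28 ; home
; layer 1
G0 Z6.97
G0 X12.95 Y9.52
G1 X10.45 Y12.51
G1 X6.62 Y13.20
G1 X3.24 Y11.26
G1 X1.90 Y7.61
G1 X3.22 Y3.94
G1 X6.58 Y1.99
G1 X10.43 Y2.66
G1 X12.94 Y5.62
G1 X12.95 Y9.52
; layer 2
G0 Z13.95
G0 X11.16 Y8.88
G1 X9.50 Y10.87
G1 X6.94 Y11.33
G1 X4.69 Y10.04
G1 X3.79 Y7.60
G1 X4.67 Y5.16
G1 X6.92 Y3.85
G1 X9.48 Y4.30
G1 X11.16 Y6.28
G1 X11.16 Y8.88
; layer 3
G0 Z20.92
G0 X9.38 Y8.23
G1 X8.54 Y9.23
G1 X7.26 Y9.46
G1 X6.14 Y8.81
G1 X5.69 Y7.59
G1 X6.13 Y6.38
G1 X7.25 Y5.72
G1 X8.54 Y5.95
G1 X9.37 Y6.93
G1 X9.38 Y8.23
M2 ; end

The solid is a regular 9-sided pyramid, base circumscribed radius ≈ 7.59 mm, apex at z ≈ 27.9 mm. Slicing at Δz = 6.97 mm — 4 equal slices spanning the solid's height, so layer i sits at z = i·h/4 — gives 3 non-empty perimeters. Each is a 9-segment closed polygon; G0 lifts to the layer z and rapids to the start vertex, then G1 traces the edges. The cross-section shrinks linearly with z (the slice at the apex is degenerate and omitted).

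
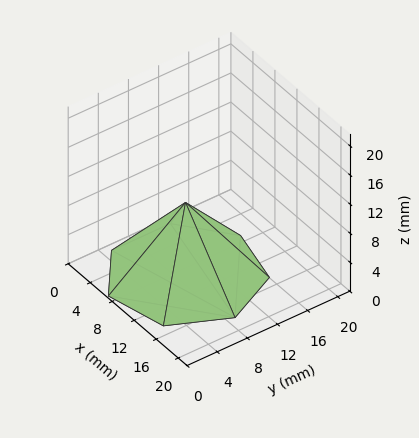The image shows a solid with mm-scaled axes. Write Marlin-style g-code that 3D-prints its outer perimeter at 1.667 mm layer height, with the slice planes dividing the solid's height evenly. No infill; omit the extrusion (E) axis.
Reading the render: the shape is a regular 7-sided pyramid, base circumscribed radius ≈ 9 mm, apex at z ≈ 10 mm (dimensions read to the nearest mm from the axis ticks). For the g-code, the solid's height is divided into equal slices at the stated Δz and each level perimeter traced with G1 moves after a G0 lift.

; perimeter-only toolpath
G21 ; units = mm
G90 ; absolute positioning
G28 ; home
; layer 1
G0 Z1.667
G0 X16.500 Y9.000
G1 X13.676 Y14.863
G1 X7.331 Y16.312
G1 X2.243 Y12.254
G1 X2.243 Y5.746
G1 X7.331 Y1.688
G1 X13.676 Y3.137
G1 X16.500 Y9.000
; layer 2
G0 Z3.333
G0 X15.000 Y9.000
G1 X12.741 Y13.691
G1 X7.665 Y14.849
G1 X3.594 Y11.603
G1 X3.594 Y6.397
G1 X7.665 Y3.151
G1 X12.741 Y4.309
G1 X15.000 Y9.000
; layer 3
G0 Z5.000
G0 X13.500 Y9.000
G1 X11.806 Y12.518
G1 X7.998 Y13.387
G1 X4.946 Y10.953
G1 X4.946 Y7.047
G1 X7.998 Y4.613
G1 X11.806 Y5.482
G1 X13.500 Y9.000
; layer 4
G0 Z6.667
G0 X12.000 Y9.000
G1 X10.870 Y11.345
G1 X8.332 Y11.925
G1 X6.297 Y10.302
G1 X6.297 Y7.698
G1 X8.332 Y6.075
G1 X10.870 Y6.655
G1 X12.000 Y9.000
; layer 5
G0 Z8.333
G0 X10.500 Y9.000
G1 X9.935 Y10.173
G1 X8.666 Y10.462
G1 X7.649 Y9.651
G1 X7.649 Y8.349
G1 X8.666 Y7.538
G1 X9.935 Y7.827
G1 X10.500 Y9.000
M2 ; end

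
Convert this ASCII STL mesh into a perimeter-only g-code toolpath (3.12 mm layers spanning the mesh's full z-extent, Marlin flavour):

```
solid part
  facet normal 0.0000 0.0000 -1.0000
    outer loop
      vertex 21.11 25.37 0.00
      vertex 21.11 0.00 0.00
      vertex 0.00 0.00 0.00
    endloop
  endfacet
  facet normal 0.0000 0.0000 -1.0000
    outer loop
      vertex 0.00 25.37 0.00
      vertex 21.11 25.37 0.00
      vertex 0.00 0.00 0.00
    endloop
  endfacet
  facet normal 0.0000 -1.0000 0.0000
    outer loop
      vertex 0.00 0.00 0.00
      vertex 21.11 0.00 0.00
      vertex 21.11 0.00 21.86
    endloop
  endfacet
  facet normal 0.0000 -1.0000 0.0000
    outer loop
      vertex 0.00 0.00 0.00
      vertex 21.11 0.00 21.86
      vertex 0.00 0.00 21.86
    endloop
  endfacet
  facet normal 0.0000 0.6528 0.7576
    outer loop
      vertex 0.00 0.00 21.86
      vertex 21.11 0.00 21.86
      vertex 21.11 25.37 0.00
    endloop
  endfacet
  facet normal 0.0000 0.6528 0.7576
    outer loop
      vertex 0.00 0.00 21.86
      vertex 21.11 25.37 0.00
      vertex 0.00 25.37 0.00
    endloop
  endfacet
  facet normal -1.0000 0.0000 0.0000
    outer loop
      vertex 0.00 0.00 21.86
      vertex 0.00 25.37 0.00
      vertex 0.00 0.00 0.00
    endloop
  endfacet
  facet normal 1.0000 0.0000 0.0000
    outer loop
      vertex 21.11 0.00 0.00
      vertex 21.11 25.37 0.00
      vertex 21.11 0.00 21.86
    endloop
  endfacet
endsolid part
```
; perimeter-only toolpath
G21 ; units = mm
G90 ; absolute positioning
G28 ; home
; layer 1
G0 Z3.12
G0 X0.00 Y0.00
G1 X21.11 Y0.00
G1 X21.11 Y21.75
G1 X0.00 Y21.75
G1 X0.00 Y0.00
; layer 2
G0 Z6.25
G0 X0.00 Y0.00
G1 X21.11 Y0.00
G1 X21.11 Y18.12
G1 X0.00 Y18.12
G1 X0.00 Y0.00
; layer 3
G0 Z9.37
G0 X0.00 Y0.00
G1 X21.11 Y0.00
G1 X21.11 Y14.50
G1 X0.00 Y14.50
G1 X0.00 Y0.00
; layer 4
G0 Z12.49
G0 X0.00 Y0.00
G1 X21.11 Y0.00
G1 X21.11 Y10.87
G1 X0.00 Y10.87
G1 X0.00 Y0.00
; layer 5
G0 Z15.61
G0 X0.00 Y0.00
G1 X21.11 Y0.00
G1 X21.11 Y7.25
G1 X0.00 Y7.25
G1 X0.00 Y0.00
; layer 6
G0 Z18.74
G0 X0.00 Y0.00
G1 X21.11 Y0.00
G1 X21.11 Y3.62
G1 X0.00 Y3.62
G1 X0.00 Y0.00
M2 ; end

The solid is a wedge (ramp): 21.1 × 25.4 mm base, rising to 21.9 mm along the y=0 edge and sloping linearly to z=0 at y=25.4. Slicing at Δz = 3.12 mm — 7 equal slices spanning the solid's height, so layer i sits at z = i·h/7 — gives 6 non-empty perimeters. Each is a 4-segment closed polygon; G0 lifts to the layer z and rapids to the start vertex, then G1 traces the edges. The cross-section shrinks linearly with z (the slice at the apex is degenerate and omitted).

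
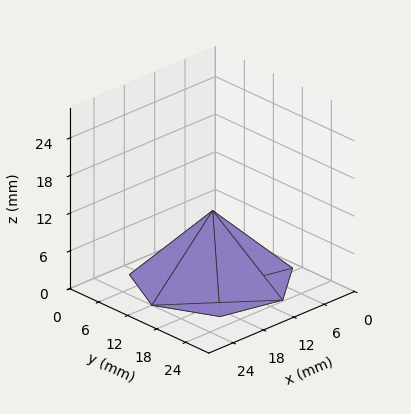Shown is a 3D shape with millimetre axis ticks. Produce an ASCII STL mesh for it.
Reading the render: the shape is a regular 7-sided pyramid, base circumscribed radius ≈ 12 mm, apex at z ≈ 11 mm (dimensions read to the nearest mm from the axis ticks). For the STL, each face is triangulated and given an outward normal.

solid part
  facet normal 0.0000 0.0000 -1.0000
    outer loop
      vertex 9.330 23.699 0.000
      vertex 19.482 21.382 0.000
      vertex 24.000 12.000 0.000
    endloop
  endfacet
  facet normal 0.0000 0.0000 -1.0000
    outer loop
      vertex 1.188 17.207 0.000
      vertex 9.330 23.699 0.000
      vertex 24.000 12.000 0.000
    endloop
  endfacet
  facet normal 0.0000 0.0000 -1.0000
    outer loop
      vertex 1.188 6.793 0.000
      vertex 1.188 17.207 0.000
      vertex 24.000 12.000 0.000
    endloop
  endfacet
  facet normal 0.0000 0.0000 -1.0000
    outer loop
      vertex 9.330 0.301 0.000
      vertex 1.188 6.793 0.000
      vertex 24.000 12.000 0.000
    endloop
  endfacet
  facet normal 0.0000 0.0000 -1.0000
    outer loop
      vertex 19.482 2.618 0.000
      vertex 9.330 0.301 0.000
      vertex 24.000 12.000 0.000
    endloop
  endfacet
  facet normal 0.6426 0.3094 0.7010
    outer loop
      vertex 24.000 12.000 0.000
      vertex 19.482 21.382 0.000
      vertex 12.000 12.000 11.000
    endloop
  endfacet
  facet normal 0.1587 0.6953 0.7010
    outer loop
      vertex 19.482 21.382 0.000
      vertex 9.330 23.699 0.000
      vertex 12.000 12.000 11.000
    endloop
  endfacet
  facet normal -0.4446 0.5576 0.7010
    outer loop
      vertex 9.330 23.699 0.000
      vertex 1.188 17.207 0.000
      vertex 12.000 12.000 11.000
    endloop
  endfacet
  facet normal -0.7132 0.0000 0.7010
    outer loop
      vertex 1.188 17.207 0.000
      vertex 1.188 6.793 0.000
      vertex 12.000 12.000 11.000
    endloop
  endfacet
  facet normal -0.4446 -0.5576 0.7010
    outer loop
      vertex 1.188 6.793 0.000
      vertex 9.330 0.301 0.000
      vertex 12.000 12.000 11.000
    endloop
  endfacet
  facet normal 0.1587 -0.6953 0.7010
    outer loop
      vertex 9.330 0.301 0.000
      vertex 19.482 2.618 0.000
      vertex 12.000 12.000 11.000
    endloop
  endfacet
  facet normal 0.6426 -0.3094 0.7010
    outer loop
      vertex 19.482 2.618 0.000
      vertex 24.000 12.000 0.000
      vertex 12.000 12.000 11.000
    endloop
  endfacet
endsolid part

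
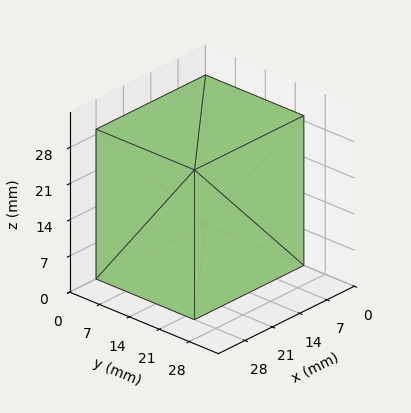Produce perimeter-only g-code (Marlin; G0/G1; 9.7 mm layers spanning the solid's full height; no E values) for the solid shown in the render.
Reading the render: the shape is a rectangular box, roughly 28 × 23 mm footprint and 29 mm tall (dimensions read to the nearest mm from the axis ticks). For the g-code, the solid's height is divided into equal slices at the stated Δz and each level perimeter traced with G1 moves after a G0 lift.

; perimeter-only toolpath
G21 ; units = mm
G90 ; absolute positioning
G28 ; home
; layer 1
G0 Z9.7
G0 X0.0 Y0.0
G1 X28.0 Y0.0
G1 X28.0 Y23.0
G1 X0.0 Y23.0
G1 X0.0 Y0.0
; layer 2
G0 Z19.3
G0 X0.0 Y0.0
G1 X28.0 Y0.0
G1 X28.0 Y23.0
G1 X0.0 Y23.0
G1 X0.0 Y0.0
; layer 3
G0 Z29.0
G0 X0.0 Y0.0
G1 X28.0 Y0.0
G1 X28.0 Y23.0
G1 X0.0 Y23.0
G1 X0.0 Y0.0
M2 ; end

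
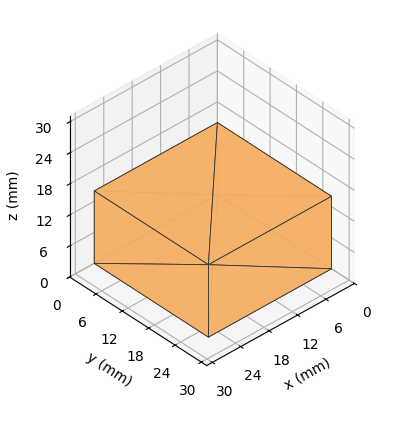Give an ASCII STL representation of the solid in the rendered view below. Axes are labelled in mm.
Reading the render: the shape is a rectangular box, roughly 26 × 26 mm footprint and 14 mm tall (dimensions read to the nearest mm from the axis ticks). For the STL, each face is triangulated and given an outward normal.

solid part
  facet normal 0.0000 0.0000 -1.0000
    outer loop
      vertex 26.00 26.00 0.00
      vertex 26.00 0.00 0.00
      vertex 0.00 0.00 0.00
    endloop
  endfacet
  facet normal 0.0000 0.0000 -1.0000
    outer loop
      vertex 0.00 26.00 0.00
      vertex 26.00 26.00 0.00
      vertex 0.00 0.00 0.00
    endloop
  endfacet
  facet normal 0.0000 0.0000 1.0000
    outer loop
      vertex 0.00 0.00 14.00
      vertex 26.00 0.00 14.00
      vertex 26.00 26.00 14.00
    endloop
  endfacet
  facet normal 0.0000 0.0000 1.0000
    outer loop
      vertex 0.00 0.00 14.00
      vertex 26.00 26.00 14.00
      vertex 0.00 26.00 14.00
    endloop
  endfacet
  facet normal 0.0000 -1.0000 0.0000
    outer loop
      vertex 0.00 0.00 0.00
      vertex 26.00 0.00 0.00
      vertex 26.00 0.00 14.00
    endloop
  endfacet
  facet normal 0.0000 -1.0000 0.0000
    outer loop
      vertex 0.00 0.00 0.00
      vertex 26.00 0.00 14.00
      vertex 0.00 0.00 14.00
    endloop
  endfacet
  facet normal 0.0000 1.0000 0.0000
    outer loop
      vertex 26.00 26.00 14.00
      vertex 26.00 26.00 0.00
      vertex 0.00 26.00 0.00
    endloop
  endfacet
  facet normal 0.0000 1.0000 0.0000
    outer loop
      vertex 0.00 26.00 14.00
      vertex 26.00 26.00 14.00
      vertex 0.00 26.00 0.00
    endloop
  endfacet
  facet normal -1.0000 0.0000 0.0000
    outer loop
      vertex 0.00 26.00 14.00
      vertex 0.00 26.00 0.00
      vertex 0.00 0.00 0.00
    endloop
  endfacet
  facet normal -1.0000 0.0000 0.0000
    outer loop
      vertex 0.00 0.00 14.00
      vertex 0.00 26.00 14.00
      vertex 0.00 0.00 0.00
    endloop
  endfacet
  facet normal 1.0000 0.0000 0.0000
    outer loop
      vertex 26.00 0.00 0.00
      vertex 26.00 26.00 0.00
      vertex 26.00 26.00 14.00
    endloop
  endfacet
  facet normal 1.0000 0.0000 0.0000
    outer loop
      vertex 26.00 0.00 0.00
      vertex 26.00 26.00 14.00
      vertex 26.00 0.00 14.00
    endloop
  endfacet
endsolid part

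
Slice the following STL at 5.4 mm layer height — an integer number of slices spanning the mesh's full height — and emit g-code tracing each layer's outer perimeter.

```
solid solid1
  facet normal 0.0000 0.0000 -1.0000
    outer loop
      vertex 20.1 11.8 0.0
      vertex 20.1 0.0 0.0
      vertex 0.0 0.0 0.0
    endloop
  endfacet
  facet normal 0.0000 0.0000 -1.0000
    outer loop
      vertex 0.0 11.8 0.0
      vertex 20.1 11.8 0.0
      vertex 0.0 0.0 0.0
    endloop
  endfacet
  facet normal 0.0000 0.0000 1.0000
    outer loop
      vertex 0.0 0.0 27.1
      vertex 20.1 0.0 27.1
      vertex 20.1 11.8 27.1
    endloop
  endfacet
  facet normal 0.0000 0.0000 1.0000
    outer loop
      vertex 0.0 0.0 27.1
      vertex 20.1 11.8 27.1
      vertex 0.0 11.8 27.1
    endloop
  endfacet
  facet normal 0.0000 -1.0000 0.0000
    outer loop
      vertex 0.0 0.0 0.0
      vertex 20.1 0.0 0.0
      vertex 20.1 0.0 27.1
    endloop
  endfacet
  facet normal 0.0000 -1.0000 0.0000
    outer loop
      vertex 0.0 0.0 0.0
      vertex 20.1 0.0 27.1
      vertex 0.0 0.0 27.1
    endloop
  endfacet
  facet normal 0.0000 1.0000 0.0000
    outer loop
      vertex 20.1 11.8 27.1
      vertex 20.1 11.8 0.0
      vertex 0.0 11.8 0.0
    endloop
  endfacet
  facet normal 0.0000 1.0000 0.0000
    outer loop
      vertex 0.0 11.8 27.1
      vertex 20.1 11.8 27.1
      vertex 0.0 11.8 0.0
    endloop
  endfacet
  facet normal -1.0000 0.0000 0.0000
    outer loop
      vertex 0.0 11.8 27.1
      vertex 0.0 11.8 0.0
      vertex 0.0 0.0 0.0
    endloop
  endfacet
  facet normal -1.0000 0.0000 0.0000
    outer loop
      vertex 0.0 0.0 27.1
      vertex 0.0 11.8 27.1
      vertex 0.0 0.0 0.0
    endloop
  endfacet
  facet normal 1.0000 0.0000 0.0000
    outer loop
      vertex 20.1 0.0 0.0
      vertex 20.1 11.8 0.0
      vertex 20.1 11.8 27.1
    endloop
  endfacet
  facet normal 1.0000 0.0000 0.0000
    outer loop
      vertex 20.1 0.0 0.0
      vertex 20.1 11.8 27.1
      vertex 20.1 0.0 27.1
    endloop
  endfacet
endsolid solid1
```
; perimeter-only toolpath
G21 ; units = mm
G90 ; absolute positioning
G28 ; home
; layer 1
G0 Z5.4
G0 X0.0 Y0.0
G1 X20.1 Y0.0
G1 X20.1 Y11.8
G1 X0.0 Y11.8
G1 X0.0 Y0.0
; layer 2
G0 Z10.8
G0 X0.0 Y0.0
G1 X20.1 Y0.0
G1 X20.1 Y11.8
G1 X0.0 Y11.8
G1 X0.0 Y0.0
; layer 3
G0 Z16.3
G0 X0.0 Y0.0
G1 X20.1 Y0.0
G1 X20.1 Y11.8
G1 X0.0 Y11.8
G1 X0.0 Y0.0
; layer 4
G0 Z21.7
G0 X0.0 Y0.0
G1 X20.1 Y0.0
G1 X20.1 Y11.8
G1 X0.0 Y11.8
G1 X0.0 Y0.0
; layer 5
G0 Z27.1
G0 X0.0 Y0.0
G1 X20.1 Y0.0
G1 X20.1 Y11.8
G1 X0.0 Y11.8
G1 X0.0 Y0.0
M2 ; end

The solid is a rectangular box, roughly 20.1 × 11.8 mm footprint and 27.1 mm tall. Slicing at Δz = 5.4 mm — 5 equal slices spanning the solid's height, so layer i sits at z = i·h/5 — gives 5 non-empty perimeters. Each is a 4-segment closed polygon; G0 lifts to the layer z and rapids to the start vertex, then G1 traces the edges.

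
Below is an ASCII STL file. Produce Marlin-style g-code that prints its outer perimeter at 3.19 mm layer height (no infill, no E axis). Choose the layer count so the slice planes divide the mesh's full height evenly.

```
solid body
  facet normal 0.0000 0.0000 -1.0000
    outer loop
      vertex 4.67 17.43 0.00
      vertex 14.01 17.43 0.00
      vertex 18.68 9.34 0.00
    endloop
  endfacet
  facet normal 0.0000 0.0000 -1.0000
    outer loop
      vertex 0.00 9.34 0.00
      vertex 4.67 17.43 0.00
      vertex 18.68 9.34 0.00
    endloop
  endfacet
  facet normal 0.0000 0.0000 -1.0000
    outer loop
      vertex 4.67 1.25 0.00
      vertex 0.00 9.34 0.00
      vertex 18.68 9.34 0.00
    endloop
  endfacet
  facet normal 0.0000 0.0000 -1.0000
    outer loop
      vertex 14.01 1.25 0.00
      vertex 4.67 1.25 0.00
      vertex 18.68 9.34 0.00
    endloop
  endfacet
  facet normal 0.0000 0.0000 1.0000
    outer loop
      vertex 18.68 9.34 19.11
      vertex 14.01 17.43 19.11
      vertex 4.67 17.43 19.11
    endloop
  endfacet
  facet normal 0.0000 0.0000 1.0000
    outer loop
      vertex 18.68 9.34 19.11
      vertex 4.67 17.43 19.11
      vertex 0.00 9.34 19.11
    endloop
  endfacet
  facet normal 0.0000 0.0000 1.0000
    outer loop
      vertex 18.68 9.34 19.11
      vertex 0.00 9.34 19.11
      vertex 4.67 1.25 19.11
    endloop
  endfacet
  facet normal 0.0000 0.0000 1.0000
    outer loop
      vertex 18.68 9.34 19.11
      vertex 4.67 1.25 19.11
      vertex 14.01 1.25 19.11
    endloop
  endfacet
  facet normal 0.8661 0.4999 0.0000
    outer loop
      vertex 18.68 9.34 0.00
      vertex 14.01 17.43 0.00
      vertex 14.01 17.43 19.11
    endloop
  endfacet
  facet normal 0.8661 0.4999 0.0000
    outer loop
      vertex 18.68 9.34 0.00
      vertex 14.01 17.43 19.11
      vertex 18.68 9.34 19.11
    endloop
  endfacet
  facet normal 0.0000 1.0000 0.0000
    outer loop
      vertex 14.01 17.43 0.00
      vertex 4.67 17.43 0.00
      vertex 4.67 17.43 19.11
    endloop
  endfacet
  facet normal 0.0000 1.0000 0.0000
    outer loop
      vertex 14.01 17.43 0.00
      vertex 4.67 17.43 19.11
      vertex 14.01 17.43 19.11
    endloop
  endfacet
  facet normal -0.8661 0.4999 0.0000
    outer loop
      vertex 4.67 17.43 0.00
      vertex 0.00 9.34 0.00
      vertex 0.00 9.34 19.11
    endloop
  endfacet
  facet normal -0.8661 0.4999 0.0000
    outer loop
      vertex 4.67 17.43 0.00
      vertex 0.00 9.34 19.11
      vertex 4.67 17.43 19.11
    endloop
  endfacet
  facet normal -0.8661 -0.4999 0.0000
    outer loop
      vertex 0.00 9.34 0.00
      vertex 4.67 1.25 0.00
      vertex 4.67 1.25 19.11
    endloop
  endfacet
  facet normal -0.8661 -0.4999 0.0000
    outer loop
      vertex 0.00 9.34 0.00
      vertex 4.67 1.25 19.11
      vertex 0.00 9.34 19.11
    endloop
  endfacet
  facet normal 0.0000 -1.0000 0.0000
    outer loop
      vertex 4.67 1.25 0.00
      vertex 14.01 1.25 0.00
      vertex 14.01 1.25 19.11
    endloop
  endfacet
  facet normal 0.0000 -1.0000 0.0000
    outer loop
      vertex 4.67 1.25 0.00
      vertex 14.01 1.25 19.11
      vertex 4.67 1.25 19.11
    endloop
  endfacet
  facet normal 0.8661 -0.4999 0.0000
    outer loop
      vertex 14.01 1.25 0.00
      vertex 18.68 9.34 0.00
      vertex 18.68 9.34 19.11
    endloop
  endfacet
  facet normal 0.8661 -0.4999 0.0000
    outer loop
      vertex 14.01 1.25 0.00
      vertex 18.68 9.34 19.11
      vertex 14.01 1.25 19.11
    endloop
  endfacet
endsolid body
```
; perimeter-only toolpath
G21 ; units = mm
G90 ; absolute positioning
G28 ; home
; layer 1
G0 Z3.19
G0 X18.68 Y9.34
G1 X14.01 Y17.43
G1 X4.67 Y17.43
G1 X0.00 Y9.34
G1 X4.67 Y1.25
G1 X14.01 Y1.25
G1 X18.68 Y9.34
; layer 2
G0 Z6.37
G0 X18.68 Y9.34
G1 X14.01 Y17.43
G1 X4.67 Y17.43
G1 X0.00 Y9.34
G1 X4.67 Y1.25
G1 X14.01 Y1.25
G1 X18.68 Y9.34
; layer 3
G0 Z9.55
G0 X18.68 Y9.34
G1 X14.01 Y17.43
G1 X4.67 Y17.43
G1 X0.00 Y9.34
G1 X4.67 Y1.25
G1 X14.01 Y1.25
G1 X18.68 Y9.34
; layer 4
G0 Z12.74
G0 X18.68 Y9.34
G1 X14.01 Y17.43
G1 X4.67 Y17.43
G1 X0.00 Y9.34
G1 X4.67 Y1.25
G1 X14.01 Y1.25
G1 X18.68 Y9.34
; layer 5
G0 Z15.93
G0 X18.68 Y9.34
G1 X14.01 Y17.43
G1 X4.67 Y17.43
G1 X0.00 Y9.34
G1 X4.67 Y1.25
G1 X14.01 Y1.25
G1 X18.68 Y9.34
; layer 6
G0 Z19.11
G0 X18.68 Y9.34
G1 X14.01 Y17.43
G1 X4.67 Y17.43
G1 X0.00 Y9.34
G1 X4.67 Y1.25
G1 X14.01 Y1.25
G1 X18.68 Y9.34
M2 ; end

The solid is a regular 6-sided prism (a cylinder approximated with 6 flat sides), circumscribed radius ≈ 9.34 mm, height ≈ 19.1 mm. Slicing at Δz = 3.19 mm — 6 equal slices spanning the solid's height, so layer i sits at z = i·h/6 — gives 6 non-empty perimeters. Each is a 6-segment closed polygon; G0 lifts to the layer z and rapids to the start vertex, then G1 traces the edges.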